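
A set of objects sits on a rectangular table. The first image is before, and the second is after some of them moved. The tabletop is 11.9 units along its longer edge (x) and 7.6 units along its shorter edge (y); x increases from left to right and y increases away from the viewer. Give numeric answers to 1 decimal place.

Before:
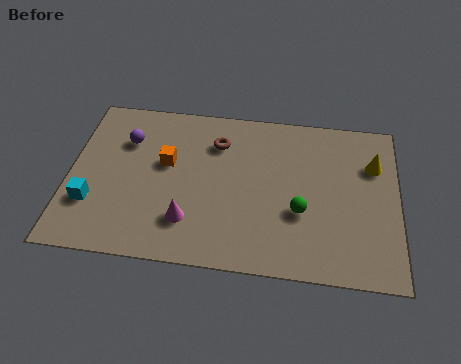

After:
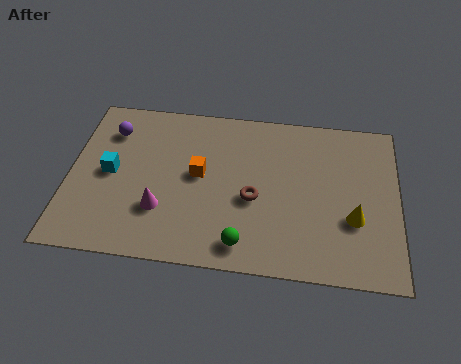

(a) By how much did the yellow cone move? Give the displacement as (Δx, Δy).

(-0.7, -2.6)

From the two frames, the yellow cone sits at roughly (11.0, 5.3) before and (10.3, 2.7) after.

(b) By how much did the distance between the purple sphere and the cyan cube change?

-1.3

The distance was about 3.3 in the first image and 2.0 in the second, so they moved 1.3 units closer together.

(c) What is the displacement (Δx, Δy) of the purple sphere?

(-0.6, 0.4)

The purple sphere started near (2.0, 5.4) and ended near (1.4, 5.8).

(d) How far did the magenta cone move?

1.1

The magenta cone moved from about (4.4, 1.9) to (3.4, 2.3), a distance of √(1.0² + 0.4²) ≈ 1.1.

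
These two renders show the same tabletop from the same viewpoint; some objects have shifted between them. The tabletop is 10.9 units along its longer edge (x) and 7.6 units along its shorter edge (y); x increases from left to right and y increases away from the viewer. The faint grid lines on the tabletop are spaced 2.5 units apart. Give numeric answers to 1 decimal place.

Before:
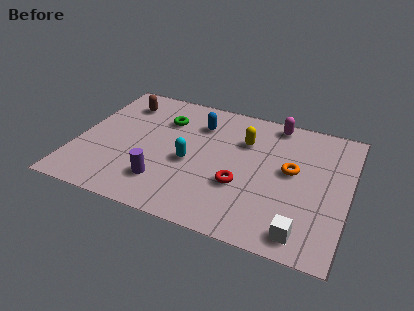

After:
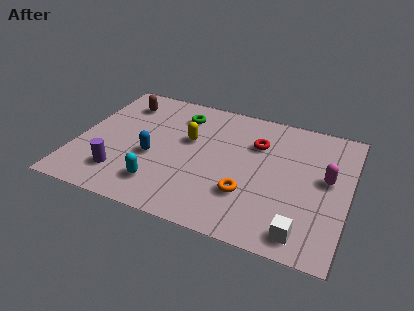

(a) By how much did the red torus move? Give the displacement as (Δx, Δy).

(0.4, 2.6)

The red torus was at about (6.7, 2.7) and moved to about (7.1, 5.3).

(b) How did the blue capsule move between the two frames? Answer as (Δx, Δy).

(-1.6, -2.6)

From the two frames, the blue capsule sits at roughly (4.7, 5.7) before and (3.1, 3.1) after.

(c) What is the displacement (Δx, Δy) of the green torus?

(0.6, 0.5)

The green torus was at about (3.3, 5.5) and moved to about (3.9, 6.0).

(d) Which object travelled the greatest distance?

the magenta capsule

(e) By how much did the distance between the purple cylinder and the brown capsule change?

-0.4

Before: roughly 4.7 units apart; after: 4.3. That's 0.4 units closer together.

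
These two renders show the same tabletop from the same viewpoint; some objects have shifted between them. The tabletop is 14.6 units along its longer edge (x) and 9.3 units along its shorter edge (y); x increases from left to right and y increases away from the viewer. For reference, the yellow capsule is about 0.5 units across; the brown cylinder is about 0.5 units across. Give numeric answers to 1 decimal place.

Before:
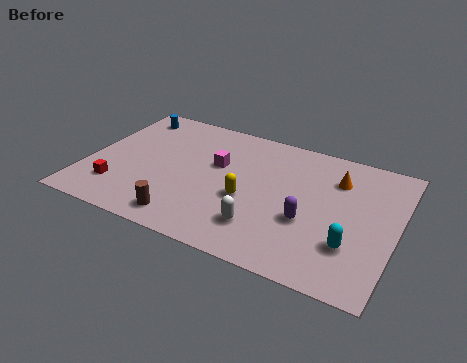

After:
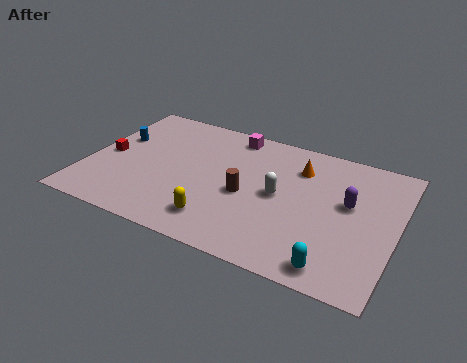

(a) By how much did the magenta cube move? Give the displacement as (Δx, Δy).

(0.4, 2.5)

The magenta cube started near (6.0, 5.7) and ended near (6.4, 8.2).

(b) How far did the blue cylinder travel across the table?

2.1

From (1.4, 7.9) to (1.1, 5.8), the blue cylinder covered √(0.3² + 2.1²) ≈ 2.1 units.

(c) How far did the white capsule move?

2.5

The white capsule moved from about (8.6, 2.2) to (9.1, 4.7), a distance of √(0.5² + 2.5²) ≈ 2.5.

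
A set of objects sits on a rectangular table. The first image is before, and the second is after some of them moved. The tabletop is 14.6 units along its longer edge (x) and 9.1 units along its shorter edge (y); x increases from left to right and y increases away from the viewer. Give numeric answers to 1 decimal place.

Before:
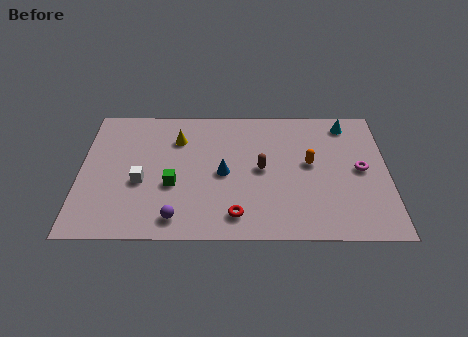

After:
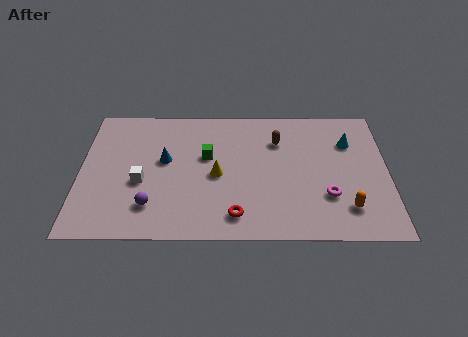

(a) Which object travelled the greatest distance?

the orange capsule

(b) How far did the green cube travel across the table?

2.6

From (4.4, 3.5) to (6.0, 5.5), the green cube covered √(1.6² + 2.0²) ≈ 2.6 units.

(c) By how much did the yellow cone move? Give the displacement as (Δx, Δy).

(1.9, -2.5)

The yellow cone was at about (4.6, 6.7) and moved to about (6.5, 4.2).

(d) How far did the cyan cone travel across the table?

1.3

From (12.7, 7.8) to (12.8, 6.5), the cyan cone covered √(0.1² + 1.3²) ≈ 1.3 units.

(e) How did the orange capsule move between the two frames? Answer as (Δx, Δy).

(1.7, -3.0)

The orange capsule was at about (10.9, 5.0) and moved to about (12.6, 2.0).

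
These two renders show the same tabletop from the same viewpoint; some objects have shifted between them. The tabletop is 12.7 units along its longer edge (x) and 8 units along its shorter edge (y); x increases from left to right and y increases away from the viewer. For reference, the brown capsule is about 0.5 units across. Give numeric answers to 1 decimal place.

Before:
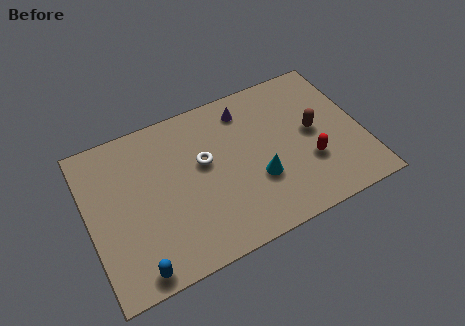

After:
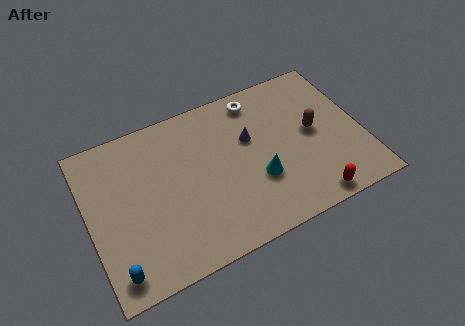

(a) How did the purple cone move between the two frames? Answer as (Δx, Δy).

(0.0, -1.6)

The purple cone started near (7.6, 6.6) and ended near (7.6, 5.0).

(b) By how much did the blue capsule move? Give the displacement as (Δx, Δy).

(-0.9, 0.3)

The blue capsule was at about (1.8, 0.8) and moved to about (0.9, 1.1).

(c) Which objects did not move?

the brown capsule and the cyan cone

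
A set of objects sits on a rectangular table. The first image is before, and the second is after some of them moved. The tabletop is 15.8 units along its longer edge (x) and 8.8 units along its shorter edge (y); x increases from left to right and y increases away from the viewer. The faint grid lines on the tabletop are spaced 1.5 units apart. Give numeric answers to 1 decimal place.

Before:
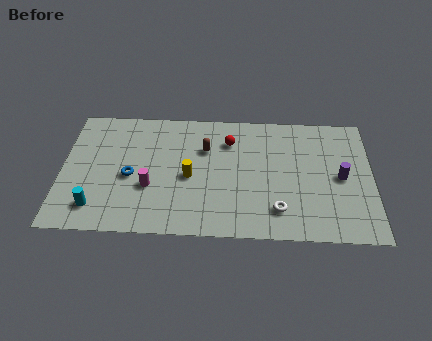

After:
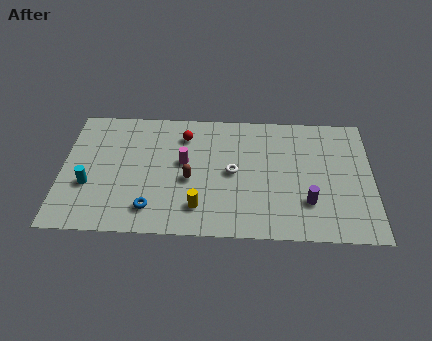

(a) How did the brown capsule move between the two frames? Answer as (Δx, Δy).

(-0.8, -2.2)

The brown capsule started near (7.3, 6.0) and ended near (6.5, 3.8).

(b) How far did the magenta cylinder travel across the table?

2.5

The magenta cylinder was near (4.5, 3.2) before and (6.2, 5.0) after, so it travelled √(1.7² + 1.8²) ≈ 2.5 units.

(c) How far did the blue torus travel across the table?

2.5

From (3.5, 3.9) to (4.6, 1.7), the blue torus covered √(1.1² + 2.2²) ≈ 2.5 units.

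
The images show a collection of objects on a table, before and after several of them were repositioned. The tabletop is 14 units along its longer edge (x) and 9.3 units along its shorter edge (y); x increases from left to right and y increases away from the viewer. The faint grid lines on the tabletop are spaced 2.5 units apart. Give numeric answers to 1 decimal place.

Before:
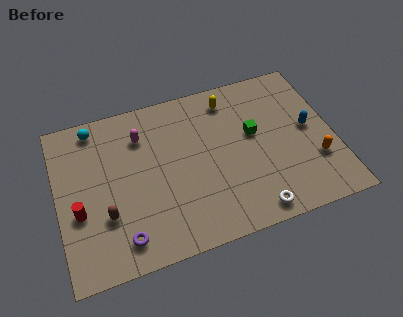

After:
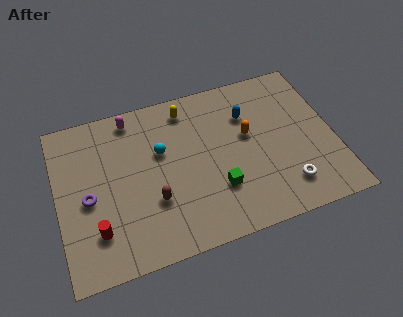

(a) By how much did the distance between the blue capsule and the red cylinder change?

-2.8

The distance was about 11.9 in the first image and 9.1 in the second, so they moved 2.8 units closer together.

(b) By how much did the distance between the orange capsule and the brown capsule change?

-5.1

The distance was about 10.6 in the first image and 5.5 in the second, so they moved 5.1 units closer together.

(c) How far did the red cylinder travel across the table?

1.5

The red cylinder was near (1.0, 3.6) before and (1.8, 2.3) after, so it travelled √(0.8² + 1.3²) ≈ 1.5 units.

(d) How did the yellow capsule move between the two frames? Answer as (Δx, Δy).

(-2.2, 0.1)

The yellow capsule was at about (9.0, 7.8) and moved to about (6.8, 7.9).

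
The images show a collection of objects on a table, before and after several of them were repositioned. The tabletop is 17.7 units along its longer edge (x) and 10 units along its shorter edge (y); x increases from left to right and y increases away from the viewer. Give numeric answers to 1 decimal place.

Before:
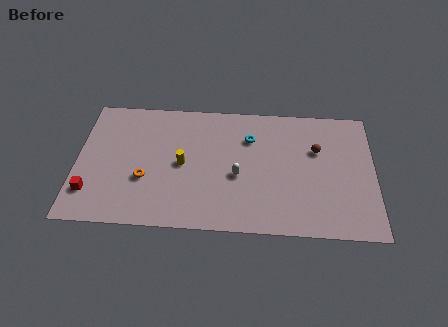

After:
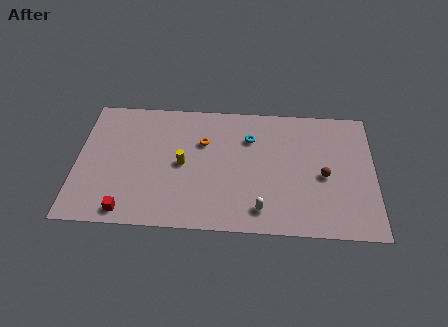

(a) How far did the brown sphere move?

2.0

The brown sphere was near (14.3, 6.5) before and (14.7, 4.5) after, so it travelled √(0.4² + 2.0²) ≈ 2.0 units.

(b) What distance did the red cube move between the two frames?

2.6

The red cube moved from about (0.9, 2.4) to (3.1, 1.1), a distance of √(2.2² + 1.3²) ≈ 2.6.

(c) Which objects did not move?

the yellow cylinder and the cyan torus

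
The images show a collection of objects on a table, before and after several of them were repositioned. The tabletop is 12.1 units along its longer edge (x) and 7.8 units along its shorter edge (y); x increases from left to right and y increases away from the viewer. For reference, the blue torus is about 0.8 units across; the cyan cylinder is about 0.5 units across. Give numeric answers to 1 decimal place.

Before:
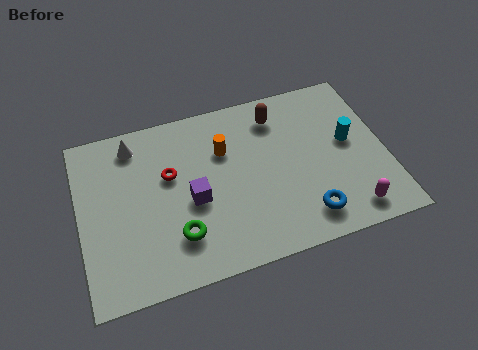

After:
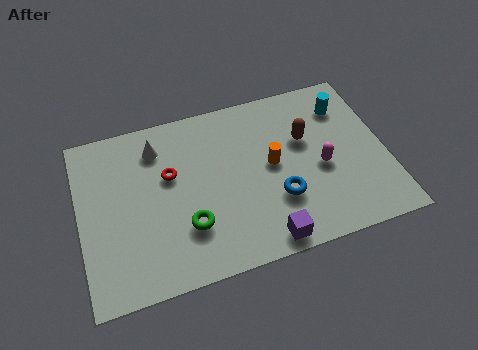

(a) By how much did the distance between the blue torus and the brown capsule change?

-2.2

The distance was about 4.9 in the first image and 2.7 in the second, so they moved 2.2 units closer together.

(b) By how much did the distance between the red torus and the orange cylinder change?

+1.8

They were about 2.3 units apart before and 4.1 after — 1.8 units further apart.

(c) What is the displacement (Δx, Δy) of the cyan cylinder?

(0.0, 1.7)

From the two frames, the cyan cylinder sits at roughly (10.7, 4.3) before and (10.7, 6.0) after.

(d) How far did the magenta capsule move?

2.5

The magenta capsule was near (10.4, 1.1) before and (9.5, 3.4) after, so it travelled √(0.9² + 2.3²) ≈ 2.5 units.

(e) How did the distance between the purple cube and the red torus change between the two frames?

+3.6

They were about 1.6 units apart before and 5.2 after — 3.6 units further apart.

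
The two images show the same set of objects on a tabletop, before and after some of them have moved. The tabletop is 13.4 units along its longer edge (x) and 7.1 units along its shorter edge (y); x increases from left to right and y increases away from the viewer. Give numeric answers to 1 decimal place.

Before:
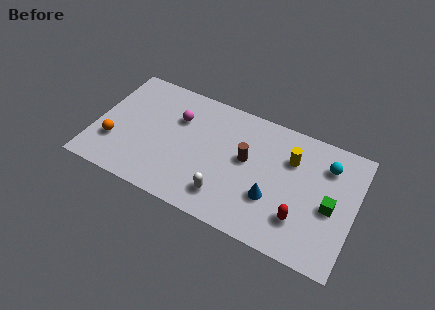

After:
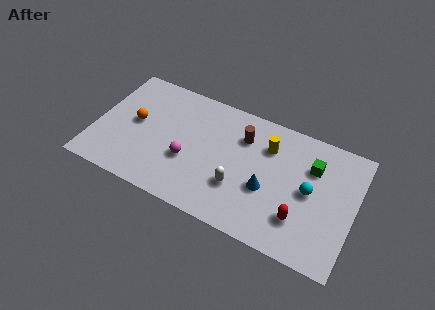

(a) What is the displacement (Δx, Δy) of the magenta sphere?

(0.8, -2.2)

The magenta sphere started near (4.1, 4.9) and ended near (4.9, 2.7).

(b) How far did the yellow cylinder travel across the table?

1.2

The yellow cylinder moved from about (10.0, 5.0) to (8.8, 5.2), a distance of √(1.2² + 0.2²) ≈ 1.2.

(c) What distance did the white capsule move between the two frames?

1.0

The white capsule moved from about (7.0, 1.5) to (7.6, 2.3), a distance of √(0.6² + 0.8²) ≈ 1.0.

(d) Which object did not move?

the red capsule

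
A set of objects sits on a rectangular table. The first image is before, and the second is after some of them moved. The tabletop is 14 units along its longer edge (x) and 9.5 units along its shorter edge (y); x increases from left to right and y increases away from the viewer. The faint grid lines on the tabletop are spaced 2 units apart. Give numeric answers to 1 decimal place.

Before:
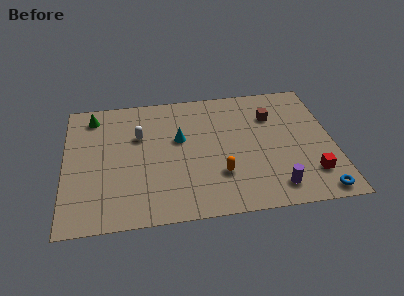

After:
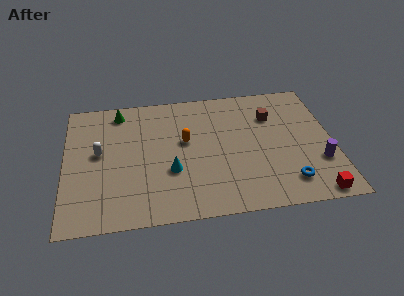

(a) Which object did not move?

the brown cube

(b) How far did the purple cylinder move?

2.8

The purple cylinder was near (10.8, 1.5) before and (13.2, 3.0) after, so it travelled √(2.4² + 1.5²) ≈ 2.8 units.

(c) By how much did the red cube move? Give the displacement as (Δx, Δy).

(0.1, -1.4)

The red cube was at about (12.7, 2.2) and moved to about (12.8, 0.8).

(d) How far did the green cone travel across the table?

1.4

The green cone was near (1.5, 8.0) before and (2.9, 8.2) after, so it travelled √(1.4² + 0.2²) ≈ 1.4 units.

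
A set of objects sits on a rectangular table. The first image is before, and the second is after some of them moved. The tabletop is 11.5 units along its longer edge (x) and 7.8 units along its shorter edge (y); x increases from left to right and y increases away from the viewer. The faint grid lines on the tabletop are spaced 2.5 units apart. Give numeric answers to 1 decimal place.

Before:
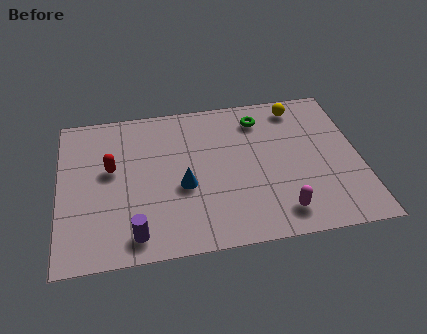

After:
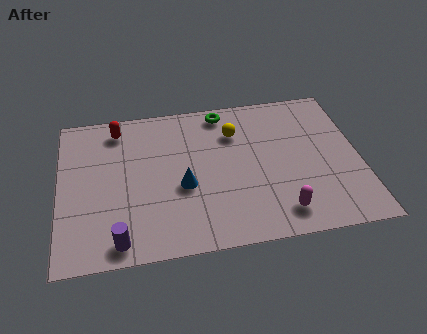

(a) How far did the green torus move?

1.5

From (7.8, 6.3) to (6.4, 6.9), the green torus covered √(1.4² + 0.6²) ≈ 1.5 units.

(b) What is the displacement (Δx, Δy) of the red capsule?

(0.3, 2.1)

From the two frames, the red capsule sits at roughly (2.0, 4.5) before and (2.3, 6.6) after.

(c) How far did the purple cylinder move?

0.6

The purple cylinder was near (2.8, 1.1) before and (2.2, 0.9) after, so it travelled √(0.6² + 0.2²) ≈ 0.6 units.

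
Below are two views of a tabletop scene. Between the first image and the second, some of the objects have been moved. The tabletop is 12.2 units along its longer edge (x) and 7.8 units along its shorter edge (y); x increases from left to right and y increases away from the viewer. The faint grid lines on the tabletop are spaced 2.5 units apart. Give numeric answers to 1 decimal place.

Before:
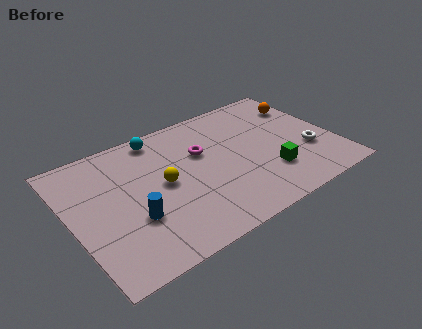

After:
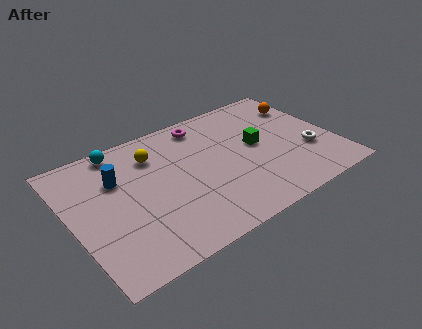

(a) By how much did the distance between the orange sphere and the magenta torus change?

-0.4

They were about 5.2 units apart before and 4.8 after — 0.4 units closer together.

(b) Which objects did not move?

the orange sphere and the white torus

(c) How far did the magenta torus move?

1.7

The magenta torus was near (6.2, 5.0) before and (6.6, 6.7) after, so it travelled √(0.4² + 1.7²) ≈ 1.7 units.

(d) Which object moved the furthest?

the blue cylinder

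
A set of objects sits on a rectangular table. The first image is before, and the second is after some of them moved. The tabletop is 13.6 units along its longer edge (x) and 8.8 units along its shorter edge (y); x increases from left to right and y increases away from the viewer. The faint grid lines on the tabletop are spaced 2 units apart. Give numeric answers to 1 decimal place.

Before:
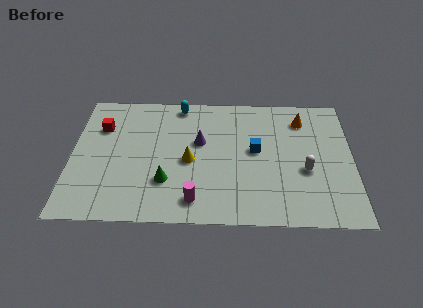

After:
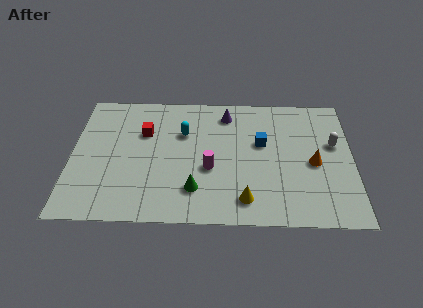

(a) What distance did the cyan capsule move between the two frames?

2.0

From (5.2, 7.9) to (5.4, 5.9), the cyan capsule covered √(0.2² + 2.0²) ≈ 2.0 units.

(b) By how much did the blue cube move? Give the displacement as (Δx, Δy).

(0.3, 0.5)

The blue cube started near (8.9, 4.8) and ended near (9.2, 5.3).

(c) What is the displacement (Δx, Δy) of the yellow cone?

(2.7, -2.5)

The yellow cone started near (5.7, 4.0) and ended near (8.4, 1.5).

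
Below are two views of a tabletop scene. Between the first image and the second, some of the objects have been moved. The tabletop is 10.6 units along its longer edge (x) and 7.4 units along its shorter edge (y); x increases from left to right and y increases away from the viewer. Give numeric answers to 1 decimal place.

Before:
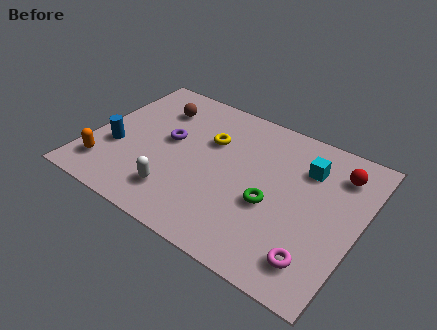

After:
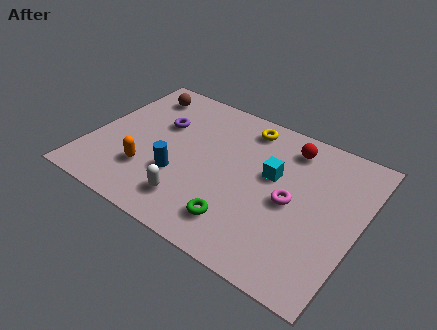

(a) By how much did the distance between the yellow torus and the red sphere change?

-3.3

The distance was about 5.1 in the first image and 1.8 in the second, so they moved 3.3 units closer together.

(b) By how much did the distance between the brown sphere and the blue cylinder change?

+1.2

Before: roughly 3.1 units apart; after: 4.3. That's 1.2 units further apart.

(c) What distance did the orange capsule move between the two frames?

1.7

The orange capsule moved from about (0.9, 1.5) to (2.5, 2.1), a distance of √(1.6² + 0.6²) ≈ 1.7.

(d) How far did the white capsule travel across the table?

0.6

The white capsule moved from about (3.8, 1.6) to (4.4, 1.5), a distance of √(0.6² + 0.1²) ≈ 0.6.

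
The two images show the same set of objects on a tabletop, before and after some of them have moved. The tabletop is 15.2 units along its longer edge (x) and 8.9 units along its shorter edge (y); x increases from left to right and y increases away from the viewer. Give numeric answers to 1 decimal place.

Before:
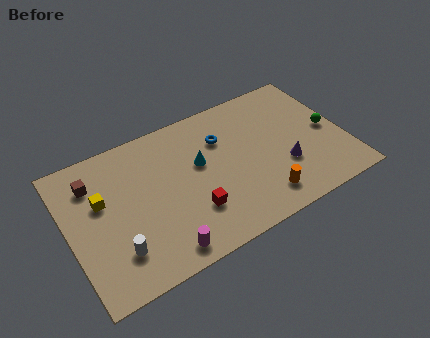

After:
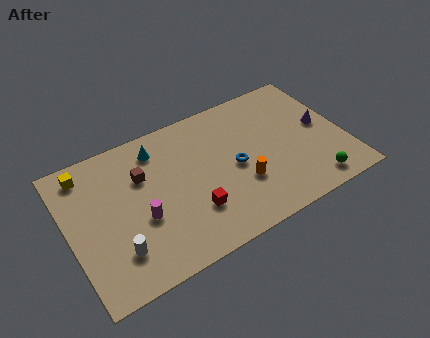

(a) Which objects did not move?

the white cylinder and the red cube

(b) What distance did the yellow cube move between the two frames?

2.2

From (1.9, 5.5) to (1.3, 7.6), the yellow cube covered √(0.6² + 2.1²) ≈ 2.2 units.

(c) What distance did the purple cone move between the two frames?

2.9

The purple cone moved from about (11.7, 3.0) to (14.1, 4.7), a distance of √(2.4² + 1.7²) ≈ 2.9.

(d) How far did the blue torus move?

2.1

The blue torus was near (8.7, 6.3) before and (9.1, 4.2) after, so it travelled √(0.4² + 2.1²) ≈ 2.1 units.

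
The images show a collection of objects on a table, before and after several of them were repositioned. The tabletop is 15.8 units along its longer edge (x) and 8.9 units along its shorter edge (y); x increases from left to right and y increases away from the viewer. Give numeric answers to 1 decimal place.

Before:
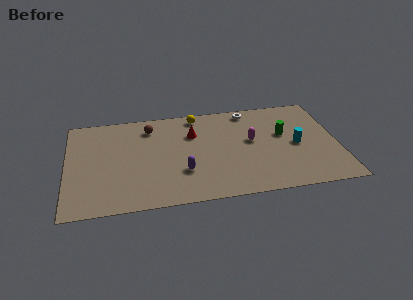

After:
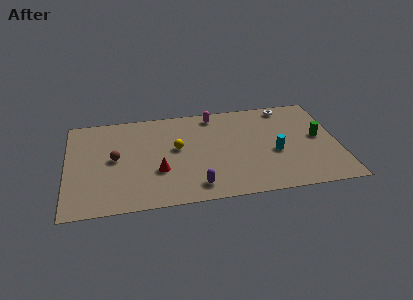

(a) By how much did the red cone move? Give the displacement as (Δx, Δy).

(-2.1, -3.1)

The red cone started near (7.4, 6.2) and ended near (5.3, 3.1).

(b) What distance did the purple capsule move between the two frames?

1.6

The purple capsule moved from about (6.7, 2.8) to (7.4, 1.4), a distance of √(0.7² + 1.4²) ≈ 1.6.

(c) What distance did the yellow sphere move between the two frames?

3.2

The yellow sphere moved from about (7.7, 7.9) to (6.4, 5.0), a distance of √(1.3² + 2.9²) ≈ 3.2.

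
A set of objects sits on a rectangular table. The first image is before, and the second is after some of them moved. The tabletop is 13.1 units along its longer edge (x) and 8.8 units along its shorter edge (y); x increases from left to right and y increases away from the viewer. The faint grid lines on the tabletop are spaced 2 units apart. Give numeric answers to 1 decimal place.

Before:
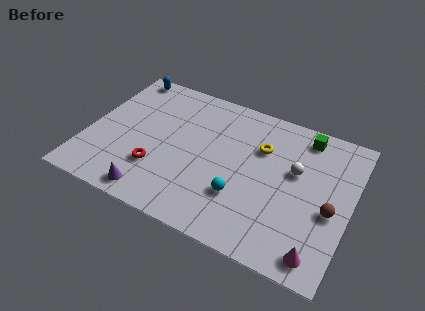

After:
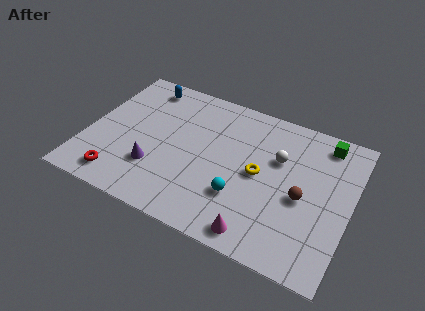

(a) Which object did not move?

the cyan sphere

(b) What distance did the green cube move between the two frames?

1.0

The green cube moved from about (10.5, 7.6) to (11.5, 7.6), a distance of √(1.0² + 0.0²) ≈ 1.0.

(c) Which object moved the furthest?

the magenta cone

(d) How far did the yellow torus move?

1.6

The yellow torus moved from about (8.5, 6.0) to (8.6, 4.4), a distance of √(0.1² + 1.6²) ≈ 1.6.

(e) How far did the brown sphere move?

1.4

The brown sphere was near (12.2, 3.7) before and (10.8, 3.9) after, so it travelled √(1.4² + 0.2²) ≈ 1.4 units.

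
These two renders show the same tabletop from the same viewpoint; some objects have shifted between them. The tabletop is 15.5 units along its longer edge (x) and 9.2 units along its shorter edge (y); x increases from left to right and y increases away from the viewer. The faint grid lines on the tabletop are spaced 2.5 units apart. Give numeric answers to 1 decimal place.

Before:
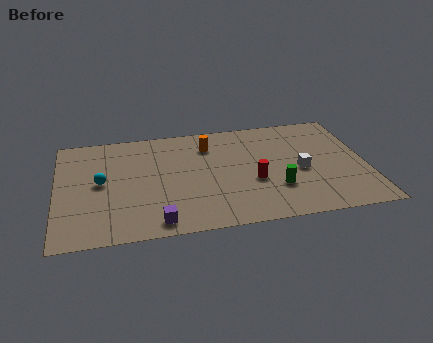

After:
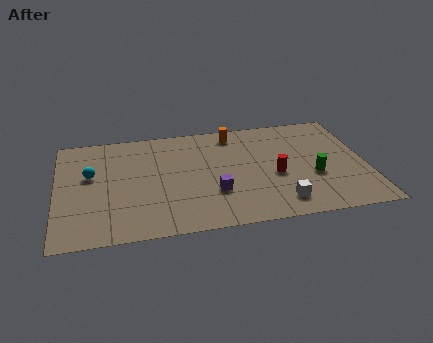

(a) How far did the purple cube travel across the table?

3.5

The purple cube was near (4.9, 1.1) before and (7.8, 3.0) after, so it travelled √(2.9² + 1.9²) ≈ 3.5 units.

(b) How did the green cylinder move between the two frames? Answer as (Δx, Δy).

(1.9, 0.7)

From the two frames, the green cylinder sits at roughly (10.9, 2.8) before and (12.8, 3.5) after.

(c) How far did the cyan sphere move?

0.9

From (2.2, 4.8) to (1.7, 5.5), the cyan sphere covered √(0.5² + 0.7²) ≈ 0.9 units.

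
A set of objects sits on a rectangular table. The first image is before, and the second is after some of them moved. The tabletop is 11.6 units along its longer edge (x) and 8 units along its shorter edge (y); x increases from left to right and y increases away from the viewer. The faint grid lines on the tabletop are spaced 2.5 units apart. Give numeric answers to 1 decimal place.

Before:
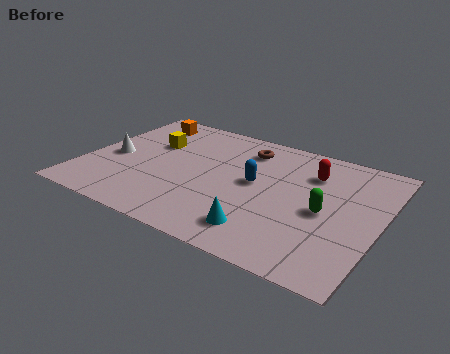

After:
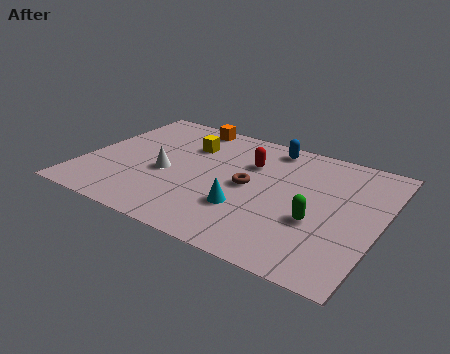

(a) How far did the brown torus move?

2.5

From (6.0, 6.4) to (6.5, 4.0), the brown torus covered √(0.5² + 2.4²) ≈ 2.5 units.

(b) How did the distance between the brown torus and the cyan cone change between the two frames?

-3.6

They were about 5.1 units apart before and 1.5 after — 3.6 units closer together.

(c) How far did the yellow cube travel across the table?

1.5

From (2.4, 5.2) to (3.8, 5.7), the yellow cube covered √(1.4² + 0.5²) ≈ 1.5 units.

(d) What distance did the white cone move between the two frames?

2.2

The white cone was near (1.1, 3.6) before and (3.3, 3.4) after, so it travelled √(2.2² + 0.2²) ≈ 2.2 units.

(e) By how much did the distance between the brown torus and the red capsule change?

-1.2

They were about 2.7 units apart before and 1.5 after — 1.2 units closer together.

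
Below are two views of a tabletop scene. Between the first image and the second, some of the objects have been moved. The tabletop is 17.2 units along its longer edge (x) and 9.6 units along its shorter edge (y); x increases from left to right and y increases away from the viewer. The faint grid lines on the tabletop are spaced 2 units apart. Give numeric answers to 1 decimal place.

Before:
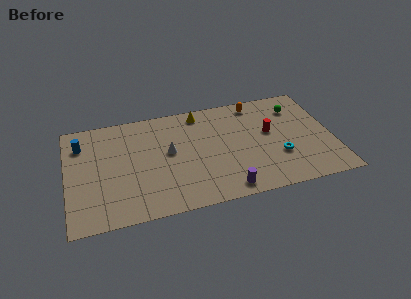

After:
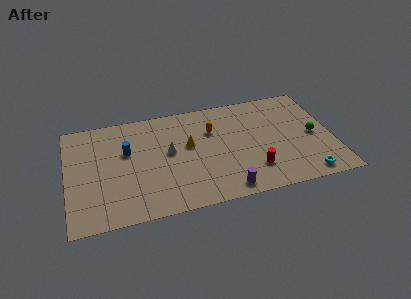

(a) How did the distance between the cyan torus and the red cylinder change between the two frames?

+1.2

The distance was about 2.3 in the first image and 3.5 in the second, so they moved 1.2 units further apart.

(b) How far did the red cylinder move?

3.4

From (13.2, 5.5) to (11.9, 2.4), the red cylinder covered √(1.3² + 3.1²) ≈ 3.4 units.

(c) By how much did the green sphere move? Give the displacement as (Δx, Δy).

(0.9, -2.8)

From the two frames, the green sphere sits at roughly (15.1, 7.4) before and (16.0, 4.6) after.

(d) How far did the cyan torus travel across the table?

2.6

The cyan torus was near (13.6, 3.2) before and (15.2, 1.1) after, so it travelled √(1.6² + 2.1²) ≈ 2.6 units.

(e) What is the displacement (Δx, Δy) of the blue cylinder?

(2.9, -1.3)

The blue cylinder was at about (1.0, 7.3) and moved to about (3.9, 6.0).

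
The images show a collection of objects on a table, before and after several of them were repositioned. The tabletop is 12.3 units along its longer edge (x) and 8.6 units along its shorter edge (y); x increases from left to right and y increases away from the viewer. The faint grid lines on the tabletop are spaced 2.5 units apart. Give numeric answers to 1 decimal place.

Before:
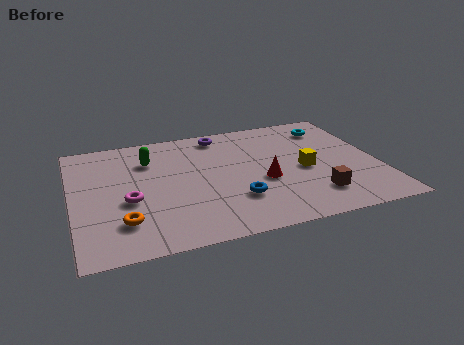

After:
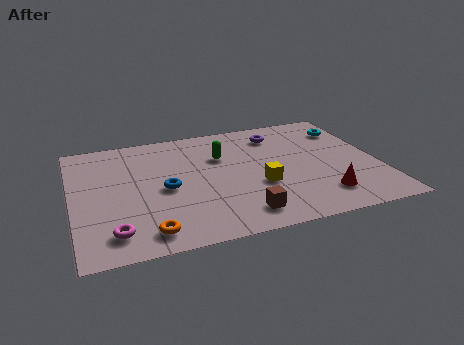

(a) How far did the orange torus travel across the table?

1.3

From (1.9, 2.1) to (2.8, 1.2), the orange torus covered √(0.9² + 0.9²) ≈ 1.3 units.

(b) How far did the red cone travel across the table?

2.8

The red cone moved from about (7.6, 3.5) to (9.8, 1.8), a distance of √(2.2² + 1.7²) ≈ 2.8.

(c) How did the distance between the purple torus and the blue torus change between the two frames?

+0.6

Before: roughly 5.0 units apart; after: 5.6. That's 0.6 units further apart.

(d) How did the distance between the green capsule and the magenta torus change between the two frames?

+3.3

The distance was about 3.0 in the first image and 6.3 in the second, so they moved 3.3 units further apart.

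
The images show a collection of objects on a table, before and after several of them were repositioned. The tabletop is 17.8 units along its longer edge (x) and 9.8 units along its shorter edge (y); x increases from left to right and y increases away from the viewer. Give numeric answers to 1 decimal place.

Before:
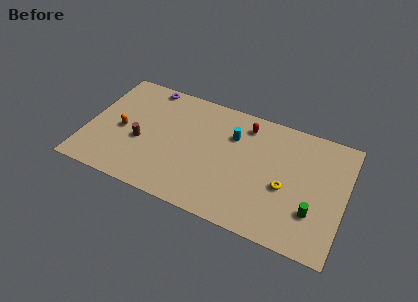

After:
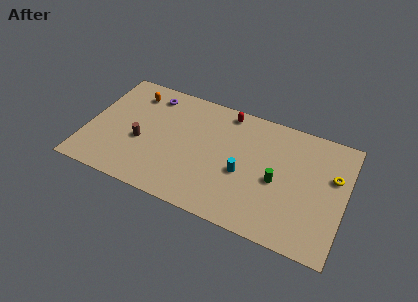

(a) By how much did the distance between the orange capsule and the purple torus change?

-3.4

The distance was about 4.6 in the first image and 1.2 in the second, so they moved 3.4 units closer together.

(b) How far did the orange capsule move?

3.4

From (2.4, 4.5) to (2.8, 7.9), the orange capsule covered √(0.4² + 3.4²) ≈ 3.4 units.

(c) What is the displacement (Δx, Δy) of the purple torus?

(0.3, -0.7)

The purple torus was at about (3.7, 8.9) and moved to about (4.0, 8.2).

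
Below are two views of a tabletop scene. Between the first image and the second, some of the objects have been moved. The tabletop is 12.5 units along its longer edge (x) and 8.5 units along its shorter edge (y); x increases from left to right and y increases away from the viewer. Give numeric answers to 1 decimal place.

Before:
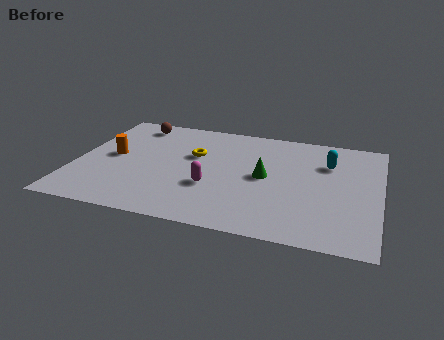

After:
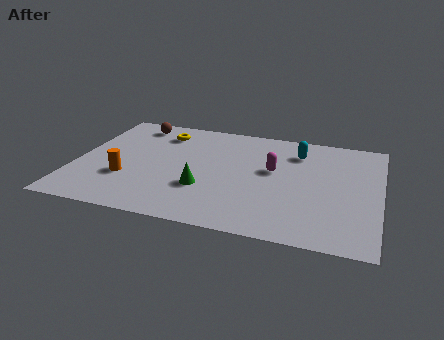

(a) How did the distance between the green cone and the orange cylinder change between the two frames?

-3.1

The distance was about 6.3 in the first image and 3.2 in the second, so they moved 3.1 units closer together.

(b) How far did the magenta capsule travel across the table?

3.1

The magenta capsule was near (5.7, 3.0) before and (8.1, 4.9) after, so it travelled √(2.4² + 1.9²) ≈ 3.1 units.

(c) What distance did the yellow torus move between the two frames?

2.1

The yellow torus moved from about (4.8, 5.3) to (3.3, 6.8), a distance of √(1.5² + 1.5²) ≈ 2.1.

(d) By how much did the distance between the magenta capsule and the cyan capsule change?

-3.6

The distance was about 5.5 in the first image and 1.9 in the second, so they moved 3.6 units closer together.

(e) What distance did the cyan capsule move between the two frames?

1.4

From (10.3, 6.0) to (9.0, 6.6), the cyan capsule covered √(1.3² + 0.6²) ≈ 1.4 units.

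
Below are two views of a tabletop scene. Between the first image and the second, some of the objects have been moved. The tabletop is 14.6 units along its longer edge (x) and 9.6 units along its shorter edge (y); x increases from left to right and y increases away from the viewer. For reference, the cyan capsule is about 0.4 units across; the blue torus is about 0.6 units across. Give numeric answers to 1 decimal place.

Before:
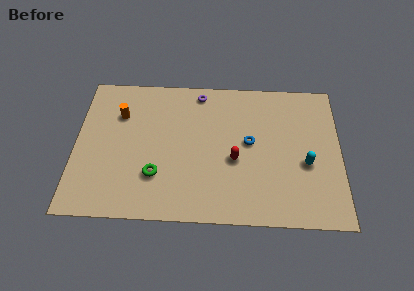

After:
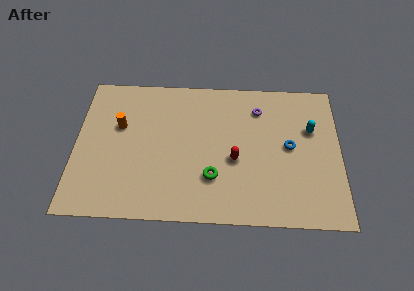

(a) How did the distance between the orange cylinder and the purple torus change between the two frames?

+3.1

They were about 4.7 units apart before and 7.8 after — 3.1 units further apart.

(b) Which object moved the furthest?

the purple torus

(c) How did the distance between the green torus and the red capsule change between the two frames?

-2.8

They were about 4.5 units apart before and 1.7 after — 2.8 units closer together.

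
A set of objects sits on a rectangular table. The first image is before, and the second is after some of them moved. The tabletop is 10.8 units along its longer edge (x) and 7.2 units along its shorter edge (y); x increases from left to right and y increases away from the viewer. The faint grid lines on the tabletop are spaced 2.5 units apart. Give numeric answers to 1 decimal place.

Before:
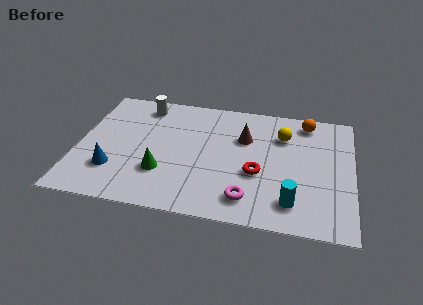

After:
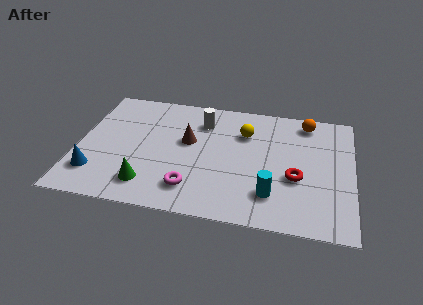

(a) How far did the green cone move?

0.9

From (3.4, 2.2) to (2.9, 1.4), the green cone covered √(0.5² + 0.8²) ≈ 0.9 units.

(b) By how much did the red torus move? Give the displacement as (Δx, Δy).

(1.5, 0.0)

From the two frames, the red torus sits at roughly (7.1, 2.8) before and (8.6, 2.8) after.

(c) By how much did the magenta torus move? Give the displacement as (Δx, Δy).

(-2.2, 0.2)

The magenta torus was at about (6.8, 1.3) and moved to about (4.6, 1.5).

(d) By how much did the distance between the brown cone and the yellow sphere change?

+0.8

The distance was about 1.6 in the first image and 2.4 in the second, so they moved 0.8 units further apart.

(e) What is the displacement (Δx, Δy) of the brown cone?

(-2.2, -0.6)

The brown cone was at about (6.5, 4.8) and moved to about (4.3, 4.2).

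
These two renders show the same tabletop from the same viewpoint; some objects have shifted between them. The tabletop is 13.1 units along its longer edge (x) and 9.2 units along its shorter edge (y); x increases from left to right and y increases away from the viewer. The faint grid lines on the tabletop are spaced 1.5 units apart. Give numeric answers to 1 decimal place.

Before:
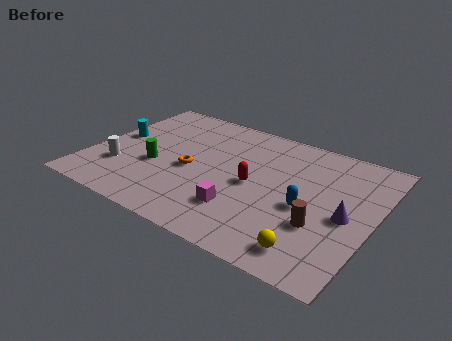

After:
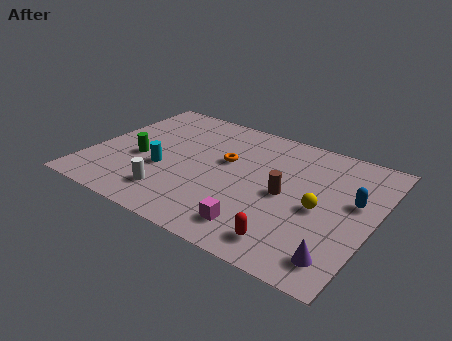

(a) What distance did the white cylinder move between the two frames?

2.7

The white cylinder moved from about (1.6, 2.7) to (4.2, 1.9), a distance of √(2.6² + 0.8²) ≈ 2.7.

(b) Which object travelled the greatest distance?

the red capsule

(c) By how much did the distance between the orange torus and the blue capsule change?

+0.6

Before: roughly 5.4 units apart; after: 6.0. That's 0.6 units further apart.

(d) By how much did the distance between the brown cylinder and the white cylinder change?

-3.8

The distance was about 9.3 in the first image and 5.5 in the second, so they moved 3.8 units closer together.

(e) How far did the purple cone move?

2.7

The purple cone was near (11.9, 4.2) before and (12.0, 1.5) after, so it travelled √(0.1² + 2.7²) ≈ 2.7 units.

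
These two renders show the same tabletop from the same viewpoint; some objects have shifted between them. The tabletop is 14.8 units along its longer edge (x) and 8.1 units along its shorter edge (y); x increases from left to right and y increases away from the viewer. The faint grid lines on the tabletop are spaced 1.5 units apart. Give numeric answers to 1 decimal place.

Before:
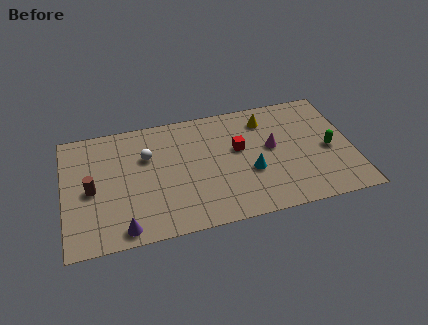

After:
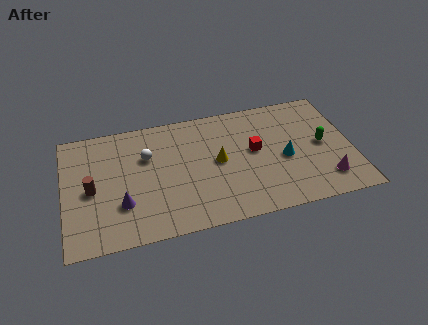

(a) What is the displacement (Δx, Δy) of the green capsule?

(-0.3, 0.4)

From the two frames, the green capsule sits at roughly (13.6, 3.7) before and (13.3, 4.1) after.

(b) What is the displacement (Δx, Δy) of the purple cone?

(0.0, 1.6)

The purple cone started near (2.9, 0.9) and ended near (2.9, 2.5).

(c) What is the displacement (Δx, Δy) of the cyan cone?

(1.8, 0.5)

The cyan cone was at about (9.5, 3.1) and moved to about (11.3, 3.6).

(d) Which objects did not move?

the white sphere and the brown cylinder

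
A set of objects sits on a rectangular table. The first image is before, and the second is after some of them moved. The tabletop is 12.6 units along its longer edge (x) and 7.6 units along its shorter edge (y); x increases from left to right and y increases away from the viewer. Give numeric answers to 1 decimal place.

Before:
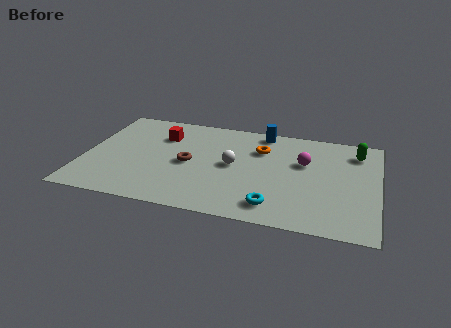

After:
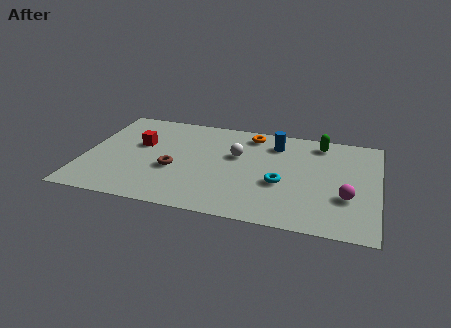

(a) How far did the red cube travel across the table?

1.3

The red cube was near (3.2, 5.5) before and (2.3, 4.6) after, so it travelled √(0.9² + 0.9²) ≈ 1.3 units.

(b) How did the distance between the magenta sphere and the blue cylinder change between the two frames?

+1.9

The distance was about 2.8 in the first image and 4.7 in the second, so they moved 1.9 units further apart.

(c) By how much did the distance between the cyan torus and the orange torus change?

-0.4

They were about 4.2 units apart before and 3.8 after — 0.4 units closer together.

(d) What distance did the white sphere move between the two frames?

0.8

From (6.4, 3.9) to (6.5, 4.7), the white sphere covered √(0.1² + 0.8²) ≈ 0.8 units.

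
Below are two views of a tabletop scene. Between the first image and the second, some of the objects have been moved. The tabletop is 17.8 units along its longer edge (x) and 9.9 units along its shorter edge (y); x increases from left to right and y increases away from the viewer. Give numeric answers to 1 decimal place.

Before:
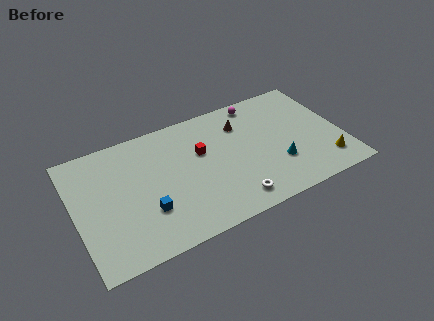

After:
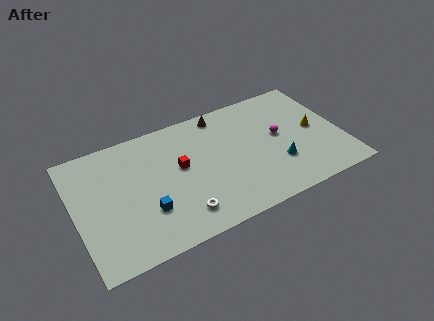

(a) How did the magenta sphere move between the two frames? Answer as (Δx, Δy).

(1.0, -3.4)

The magenta sphere started near (12.7, 8.8) and ended near (13.7, 5.4).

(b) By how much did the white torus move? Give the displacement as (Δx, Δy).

(-3.4, 0.4)

From the two frames, the white torus sits at roughly (10.0, 1.5) before and (6.6, 1.9) after.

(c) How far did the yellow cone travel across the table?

3.0

The yellow cone moved from about (16.4, 2.0) to (16.1, 5.0), a distance of √(0.3² + 3.0²) ≈ 3.0.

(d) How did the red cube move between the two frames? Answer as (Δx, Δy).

(-1.5, -0.6)

From the two frames, the red cube sits at roughly (8.5, 6.2) before and (7.0, 5.6) after.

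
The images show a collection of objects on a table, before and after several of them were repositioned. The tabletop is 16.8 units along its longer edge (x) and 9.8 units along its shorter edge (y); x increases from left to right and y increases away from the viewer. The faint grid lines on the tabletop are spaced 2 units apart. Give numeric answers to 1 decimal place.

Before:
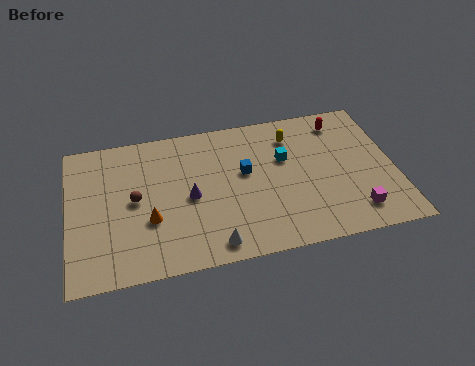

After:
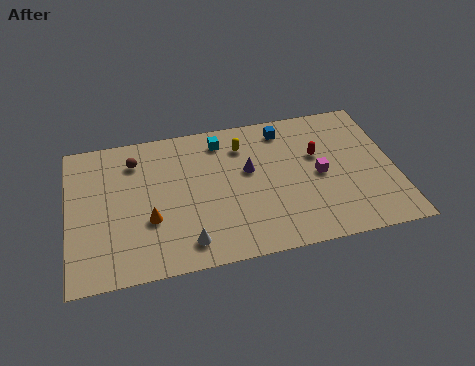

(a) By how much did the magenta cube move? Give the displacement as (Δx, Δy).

(-1.6, 2.9)

The magenta cube started near (14.5, 1.8) and ended near (12.9, 4.7).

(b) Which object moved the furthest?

the cyan cube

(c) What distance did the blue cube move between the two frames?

3.4

The blue cube was near (9.1, 5.7) before and (11.3, 8.3) after, so it travelled √(2.2² + 2.6²) ≈ 3.4 units.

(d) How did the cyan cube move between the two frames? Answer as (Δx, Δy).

(-3.2, 2.0)

From the two frames, the cyan cube sits at roughly (11.2, 6.2) before and (8.0, 8.2) after.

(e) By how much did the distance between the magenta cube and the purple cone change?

-5.0

Before: roughly 8.8 units apart; after: 3.8. That's 5.0 units closer together.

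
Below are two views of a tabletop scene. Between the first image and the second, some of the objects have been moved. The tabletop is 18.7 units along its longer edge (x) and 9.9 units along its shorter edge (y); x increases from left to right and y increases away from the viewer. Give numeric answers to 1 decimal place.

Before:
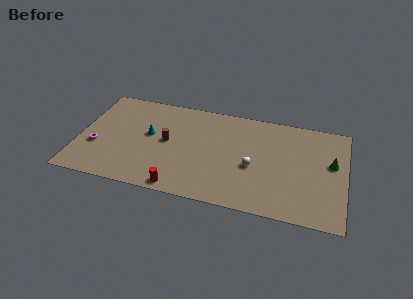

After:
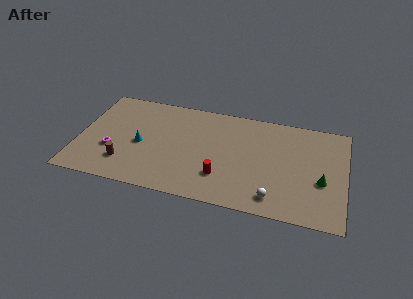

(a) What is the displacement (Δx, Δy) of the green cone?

(-0.6, -1.9)

The green cone was at about (17.7, 5.8) and moved to about (17.1, 3.9).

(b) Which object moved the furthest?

the brown cylinder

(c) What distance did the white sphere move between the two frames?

3.1

The white sphere moved from about (12.3, 4.2) to (13.9, 1.6), a distance of √(1.6² + 2.6²) ≈ 3.1.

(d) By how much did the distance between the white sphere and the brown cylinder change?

+4.3

They were about 6.2 units apart before and 10.5 after — 4.3 units further apart.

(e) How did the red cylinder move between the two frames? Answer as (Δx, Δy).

(2.8, 1.8)

From the two frames, the red cylinder sits at roughly (7.4, 0.9) before and (10.2, 2.7) after.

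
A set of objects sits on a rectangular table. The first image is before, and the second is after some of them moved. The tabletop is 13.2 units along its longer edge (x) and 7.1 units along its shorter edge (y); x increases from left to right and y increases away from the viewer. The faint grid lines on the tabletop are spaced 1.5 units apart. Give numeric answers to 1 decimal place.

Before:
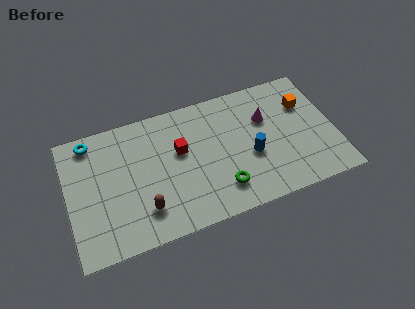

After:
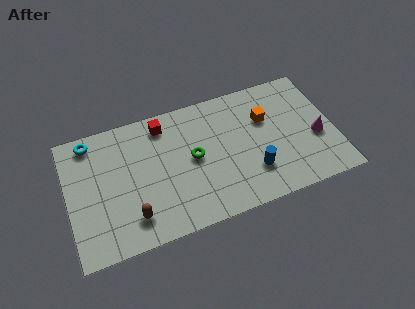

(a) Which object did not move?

the cyan torus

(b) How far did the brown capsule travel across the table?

0.6

From (3.6, 1.7) to (3.0, 1.5), the brown capsule covered √(0.6² + 0.2²) ≈ 0.6 units.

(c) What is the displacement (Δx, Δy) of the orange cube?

(-2.0, -0.2)

From the two frames, the orange cube sits at roughly (11.9, 4.9) before and (9.9, 4.7) after.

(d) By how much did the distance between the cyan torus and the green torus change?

-2.1

They were about 7.6 units apart before and 5.5 after — 2.1 units closer together.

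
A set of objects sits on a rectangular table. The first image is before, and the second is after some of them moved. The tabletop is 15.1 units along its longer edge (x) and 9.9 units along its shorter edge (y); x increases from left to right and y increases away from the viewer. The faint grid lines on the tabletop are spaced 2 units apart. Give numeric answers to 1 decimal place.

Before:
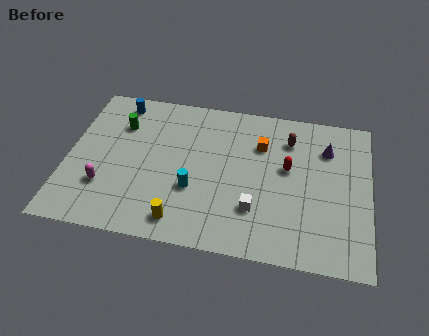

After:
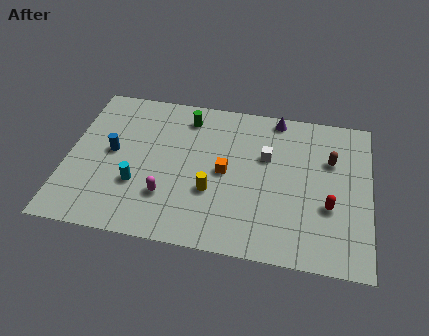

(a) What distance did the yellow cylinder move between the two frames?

2.5

The yellow cylinder was near (5.9, 1.4) before and (7.3, 3.5) after, so it travelled √(1.4² + 2.1²) ≈ 2.5 units.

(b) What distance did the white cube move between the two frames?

3.5

The white cube was near (9.5, 2.8) before and (9.9, 6.3) after, so it travelled √(0.4² + 3.5²) ≈ 3.5 units.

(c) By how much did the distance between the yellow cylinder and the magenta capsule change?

-1.9

Before: roughly 4.2 units apart; after: 2.3. That's 1.9 units closer together.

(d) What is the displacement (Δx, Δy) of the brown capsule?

(2.1, -1.0)

From the two frames, the brown capsule sits at roughly (11.0, 7.6) before and (13.1, 6.6) after.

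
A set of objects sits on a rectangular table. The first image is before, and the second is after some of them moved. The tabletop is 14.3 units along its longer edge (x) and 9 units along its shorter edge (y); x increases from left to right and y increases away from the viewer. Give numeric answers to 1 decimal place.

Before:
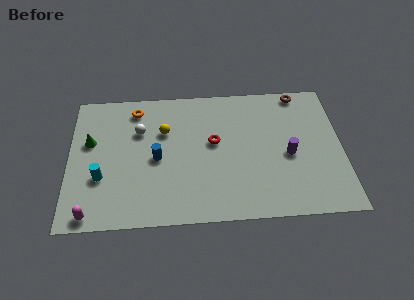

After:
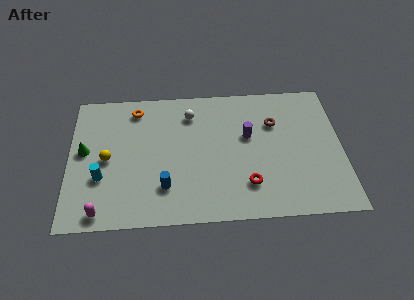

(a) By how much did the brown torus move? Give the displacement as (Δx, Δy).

(-1.4, -2.0)

From the two frames, the brown torus sits at roughly (12.2, 8.2) before and (10.8, 6.2) after.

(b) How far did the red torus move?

3.4

The red torus was near (7.6, 5.1) before and (9.3, 2.2) after, so it travelled √(1.7² + 2.9²) ≈ 3.4 units.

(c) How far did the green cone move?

0.7

The green cone moved from about (1.1, 5.5) to (0.8, 4.9), a distance of √(0.3² + 0.6²) ≈ 0.7.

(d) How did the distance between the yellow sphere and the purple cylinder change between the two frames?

+0.7

They were about 6.8 units apart before and 7.5 after — 0.7 units further apart.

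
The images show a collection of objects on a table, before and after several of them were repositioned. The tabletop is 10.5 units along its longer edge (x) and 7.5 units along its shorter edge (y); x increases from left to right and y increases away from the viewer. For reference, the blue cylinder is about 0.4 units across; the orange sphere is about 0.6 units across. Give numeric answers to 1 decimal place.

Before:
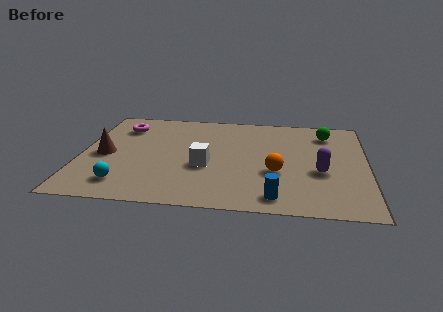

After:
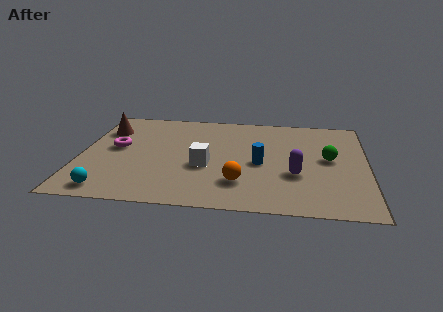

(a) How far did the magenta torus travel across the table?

1.7

The magenta torus moved from about (1.4, 5.8) to (1.3, 4.1), a distance of √(0.1² + 1.7²) ≈ 1.7.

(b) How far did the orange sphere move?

1.6

The orange sphere moved from about (7.2, 2.8) to (5.9, 1.9), a distance of √(1.3² + 0.9²) ≈ 1.6.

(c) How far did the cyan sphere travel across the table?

0.7

The cyan sphere was near (1.7, 1.4) before and (1.2, 0.9) after, so it travelled √(0.5² + 0.5²) ≈ 0.7 units.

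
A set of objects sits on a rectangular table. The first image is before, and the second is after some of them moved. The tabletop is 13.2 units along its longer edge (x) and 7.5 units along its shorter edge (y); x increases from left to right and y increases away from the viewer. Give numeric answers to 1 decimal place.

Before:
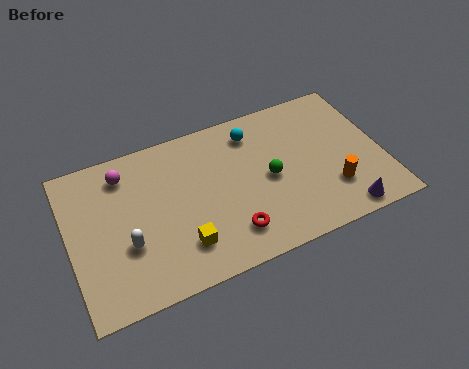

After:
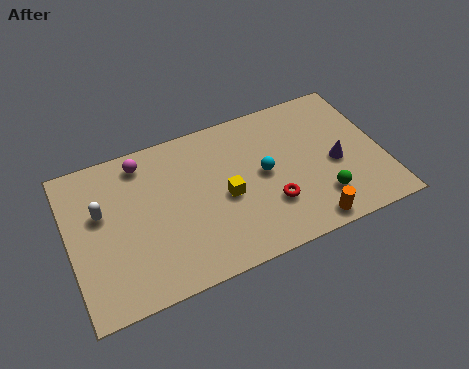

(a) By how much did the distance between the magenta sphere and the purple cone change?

-1.7

Before: roughly 10.2 units apart; after: 8.5. That's 1.7 units closer together.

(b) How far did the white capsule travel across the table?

2.1

The white capsule moved from about (2.3, 2.7) to (1.4, 4.6), a distance of √(0.9² + 1.9²) ≈ 2.1.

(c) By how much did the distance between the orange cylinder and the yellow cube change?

-2.3

They were about 6.4 units apart before and 4.1 after — 2.3 units closer together.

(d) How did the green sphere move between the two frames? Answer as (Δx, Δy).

(2.0, -1.8)

From the two frames, the green sphere sits at roughly (8.4, 3.6) before and (10.4, 1.8) after.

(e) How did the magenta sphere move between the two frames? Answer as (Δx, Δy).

(0.8, 0.3)

From the two frames, the magenta sphere sits at roughly (2.5, 6.1) before and (3.3, 6.4) after.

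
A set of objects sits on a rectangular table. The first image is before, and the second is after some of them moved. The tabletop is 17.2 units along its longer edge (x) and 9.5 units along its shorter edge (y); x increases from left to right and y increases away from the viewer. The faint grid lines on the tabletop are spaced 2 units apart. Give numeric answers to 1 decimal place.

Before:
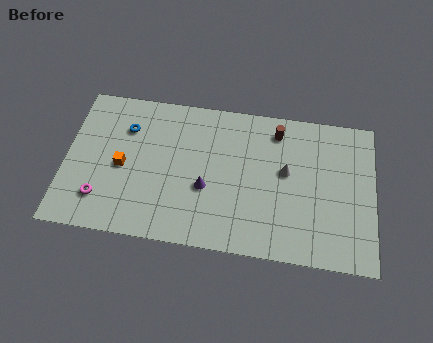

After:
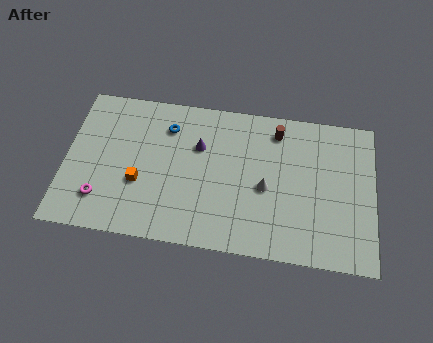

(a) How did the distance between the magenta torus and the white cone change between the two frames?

-1.4

The distance was about 10.7 in the first image and 9.3 in the second, so they moved 1.4 units closer together.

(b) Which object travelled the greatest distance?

the purple cone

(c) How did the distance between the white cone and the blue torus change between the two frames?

-2.7

The distance was about 9.1 in the first image and 6.4 in the second, so they moved 2.7 units closer together.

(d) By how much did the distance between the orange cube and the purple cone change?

-0.5

The distance was about 4.8 in the first image and 4.3 in the second, so they moved 0.5 units closer together.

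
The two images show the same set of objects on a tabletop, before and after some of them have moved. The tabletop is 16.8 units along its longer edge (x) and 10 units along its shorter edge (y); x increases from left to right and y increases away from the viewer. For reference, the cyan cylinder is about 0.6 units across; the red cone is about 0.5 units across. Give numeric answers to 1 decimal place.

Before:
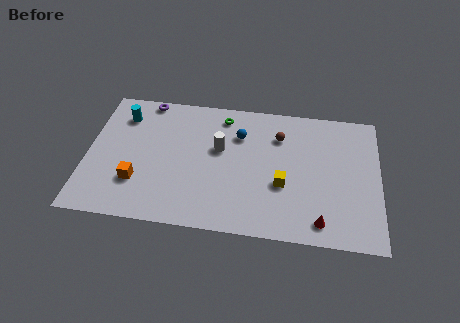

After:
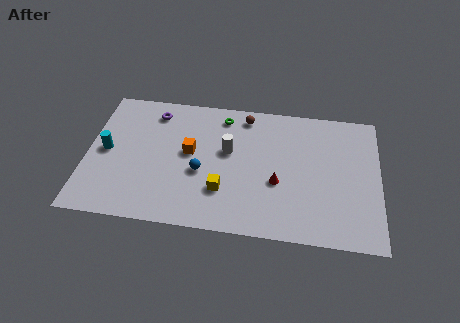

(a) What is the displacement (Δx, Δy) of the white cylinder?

(0.5, -0.1)

The white cylinder started near (7.6, 6.0) and ended near (8.1, 5.9).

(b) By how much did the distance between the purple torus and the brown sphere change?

-2.7

Before: roughly 8.0 units apart; after: 5.3. That's 2.7 units closer together.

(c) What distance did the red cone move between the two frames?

3.5

The red cone was near (13.5, 1.4) before and (11.0, 3.9) after, so it travelled √(2.5² + 2.5²) ≈ 3.5 units.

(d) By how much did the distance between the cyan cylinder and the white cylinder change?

+1.1

Before: roughly 6.0 units apart; after: 7.1. That's 1.1 units further apart.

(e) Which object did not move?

the green torus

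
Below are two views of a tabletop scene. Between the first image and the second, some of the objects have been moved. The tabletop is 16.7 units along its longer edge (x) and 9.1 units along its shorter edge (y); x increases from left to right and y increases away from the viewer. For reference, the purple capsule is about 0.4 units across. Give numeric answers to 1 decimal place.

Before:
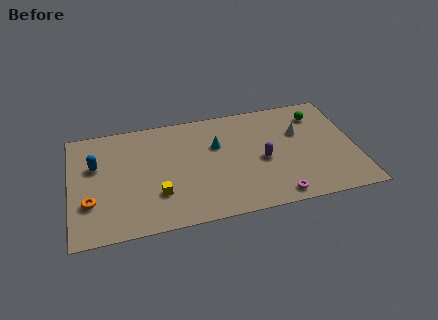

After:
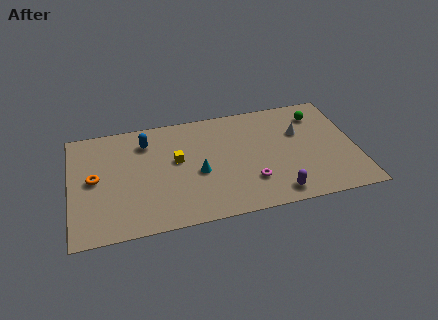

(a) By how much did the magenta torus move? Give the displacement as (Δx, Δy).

(-1.4, 1.5)

The magenta torus was at about (11.8, 1.0) and moved to about (10.4, 2.5).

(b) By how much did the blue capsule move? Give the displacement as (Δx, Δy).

(3.0, 1.3)

The blue capsule was at about (1.5, 5.8) and moved to about (4.5, 7.1).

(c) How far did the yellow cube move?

2.8

The yellow cube was near (5.0, 2.7) before and (6.2, 5.2) after, so it travelled √(1.2² + 2.5²) ≈ 2.8 units.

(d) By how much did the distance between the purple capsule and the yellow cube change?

+0.5

Before: roughly 6.4 units apart; after: 6.9. That's 0.5 units further apart.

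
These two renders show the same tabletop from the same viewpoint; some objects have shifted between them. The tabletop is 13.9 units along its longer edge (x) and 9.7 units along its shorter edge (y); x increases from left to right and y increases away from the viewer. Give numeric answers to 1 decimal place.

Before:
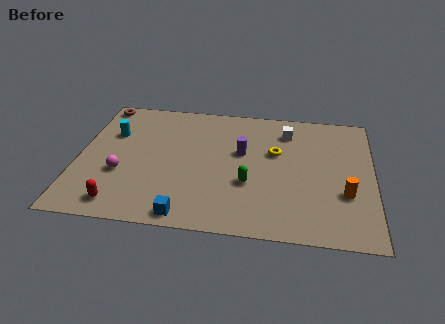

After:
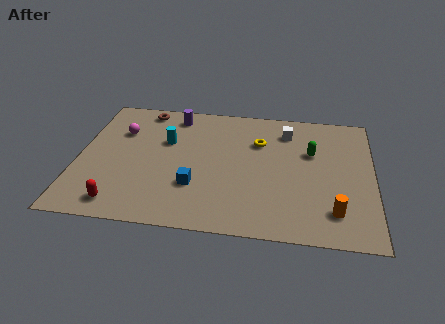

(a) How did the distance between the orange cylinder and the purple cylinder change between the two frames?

+4.4

Before: roughly 5.5 units apart; after: 9.9. That's 4.4 units further apart.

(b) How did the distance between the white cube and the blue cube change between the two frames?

-1.9

Before: roughly 8.2 units apart; after: 6.3. That's 1.9 units closer together.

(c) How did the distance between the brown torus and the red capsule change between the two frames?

-0.3

Before: roughly 7.6 units apart; after: 7.3. That's 0.3 units closer together.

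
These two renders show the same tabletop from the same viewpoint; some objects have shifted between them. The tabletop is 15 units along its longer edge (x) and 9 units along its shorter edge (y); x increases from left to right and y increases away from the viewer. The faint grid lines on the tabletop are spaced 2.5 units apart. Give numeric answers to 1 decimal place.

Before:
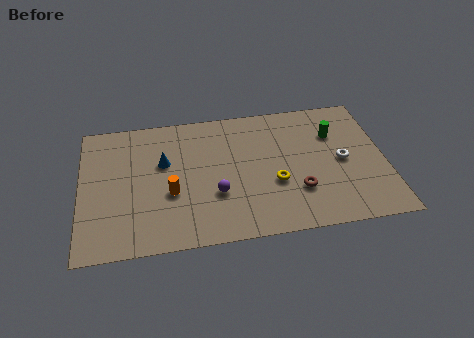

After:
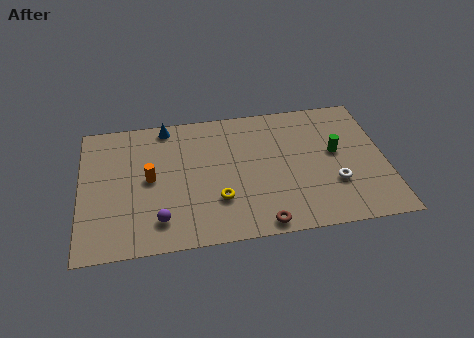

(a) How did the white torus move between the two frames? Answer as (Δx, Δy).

(-0.5, -1.5)

From the two frames, the white torus sits at roughly (12.9, 4.4) before and (12.4, 2.9) after.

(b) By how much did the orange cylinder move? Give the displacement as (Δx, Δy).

(-1.0, 1.1)

The orange cylinder started near (4.4, 3.5) and ended near (3.4, 4.6).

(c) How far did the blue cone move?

2.5

The blue cone was near (4.1, 5.6) before and (4.3, 8.1) after, so it travelled √(0.2² + 2.5²) ≈ 2.5 units.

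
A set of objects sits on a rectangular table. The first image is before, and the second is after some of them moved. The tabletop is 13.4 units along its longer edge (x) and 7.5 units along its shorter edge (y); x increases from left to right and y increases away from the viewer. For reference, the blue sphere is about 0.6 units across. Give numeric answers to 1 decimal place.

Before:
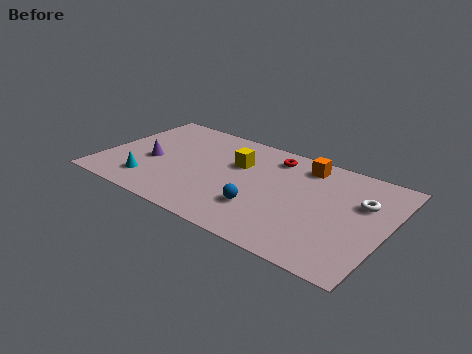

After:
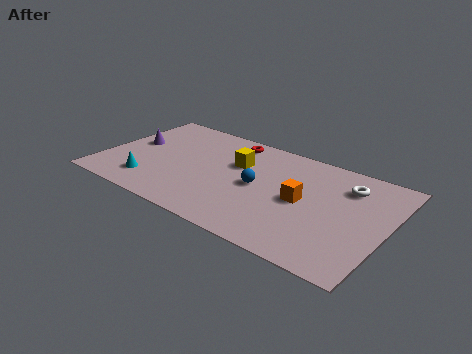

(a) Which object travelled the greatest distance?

the orange cube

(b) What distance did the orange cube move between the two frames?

2.6

The orange cube was near (9.2, 6.3) before and (9.5, 3.7) after, so it travelled √(0.3² + 2.6²) ≈ 2.6 units.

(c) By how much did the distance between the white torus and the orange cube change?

-0.5

They were about 3.2 units apart before and 2.7 after — 0.5 units closer together.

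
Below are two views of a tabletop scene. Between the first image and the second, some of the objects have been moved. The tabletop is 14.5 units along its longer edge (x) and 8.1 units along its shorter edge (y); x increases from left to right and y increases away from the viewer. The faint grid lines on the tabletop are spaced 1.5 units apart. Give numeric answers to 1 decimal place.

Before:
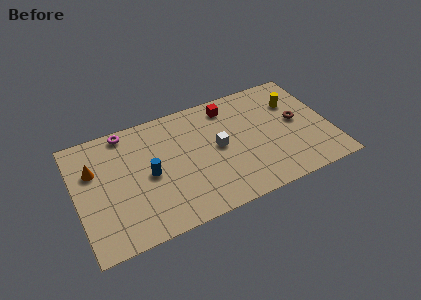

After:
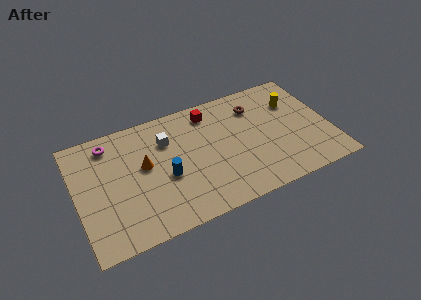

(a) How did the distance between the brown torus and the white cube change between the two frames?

+0.6

Before: roughly 4.6 units apart; after: 5.2. That's 0.6 units further apart.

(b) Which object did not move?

the yellow cylinder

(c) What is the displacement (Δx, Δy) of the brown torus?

(-2.2, 1.9)

The brown torus started near (12.7, 4.3) and ended near (10.5, 6.2).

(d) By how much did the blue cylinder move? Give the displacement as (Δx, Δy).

(0.9, -0.5)

From the two frames, the blue cylinder sits at roughly (4.1, 3.9) before and (5.0, 3.4) after.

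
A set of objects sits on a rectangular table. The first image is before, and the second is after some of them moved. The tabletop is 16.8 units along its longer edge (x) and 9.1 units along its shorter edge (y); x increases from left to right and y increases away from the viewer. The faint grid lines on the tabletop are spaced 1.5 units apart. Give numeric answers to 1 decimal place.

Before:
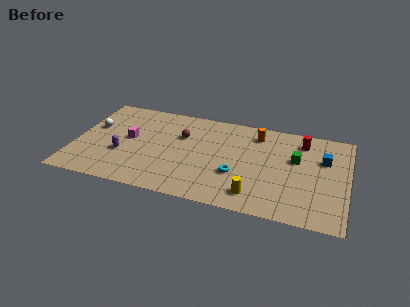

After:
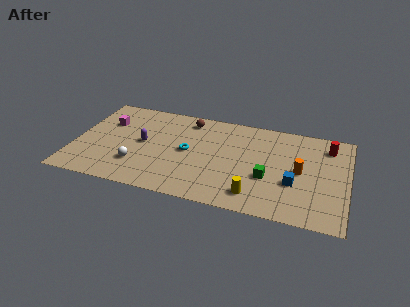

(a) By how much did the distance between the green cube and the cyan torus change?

+0.9

The distance was about 4.2 in the first image and 5.1 in the second, so they moved 0.9 units further apart.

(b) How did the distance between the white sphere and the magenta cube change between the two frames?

+1.9

The distance was about 2.4 in the first image and 4.3 in the second, so they moved 1.9 units further apart.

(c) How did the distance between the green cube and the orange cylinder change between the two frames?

-0.9

They were about 3.1 units apart before and 2.2 after — 0.9 units closer together.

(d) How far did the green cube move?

2.7

From (13.6, 5.6) to (12.0, 3.4), the green cube covered √(1.6² + 2.2²) ≈ 2.7 units.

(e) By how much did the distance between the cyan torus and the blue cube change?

+0.8

The distance was about 5.9 in the first image and 6.7 in the second, so they moved 0.8 units further apart.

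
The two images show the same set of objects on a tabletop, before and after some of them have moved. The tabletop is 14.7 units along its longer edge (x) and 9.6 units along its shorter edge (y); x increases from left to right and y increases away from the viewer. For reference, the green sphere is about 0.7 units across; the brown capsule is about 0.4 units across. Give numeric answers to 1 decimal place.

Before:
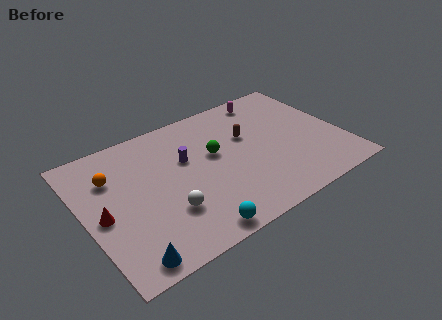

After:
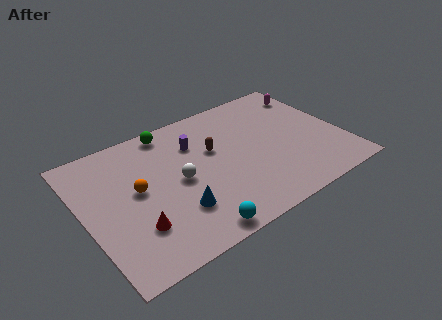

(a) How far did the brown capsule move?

2.0

From (9.5, 6.0) to (7.5, 5.9), the brown capsule covered √(2.0² + 0.1²) ≈ 2.0 units.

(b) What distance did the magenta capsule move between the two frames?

2.6

The magenta capsule was near (11.2, 8.4) before and (13.7, 7.7) after, so it travelled √(2.5² + 0.7²) ≈ 2.6 units.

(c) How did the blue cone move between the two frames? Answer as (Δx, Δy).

(3.1, 1.7)

The blue cone was at about (1.7, 1.0) and moved to about (4.8, 2.7).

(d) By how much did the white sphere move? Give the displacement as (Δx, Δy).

(1.0, 1.8)

The white sphere started near (4.3, 2.9) and ended near (5.3, 4.7).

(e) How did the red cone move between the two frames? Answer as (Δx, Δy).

(1.6, -1.7)

The red cone started near (0.9, 4.4) and ended near (2.5, 2.7).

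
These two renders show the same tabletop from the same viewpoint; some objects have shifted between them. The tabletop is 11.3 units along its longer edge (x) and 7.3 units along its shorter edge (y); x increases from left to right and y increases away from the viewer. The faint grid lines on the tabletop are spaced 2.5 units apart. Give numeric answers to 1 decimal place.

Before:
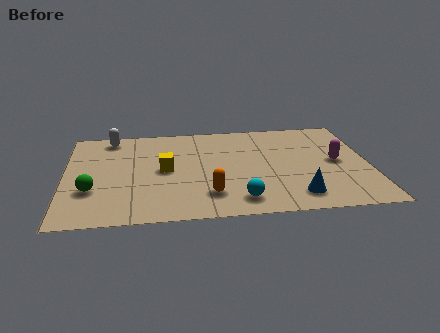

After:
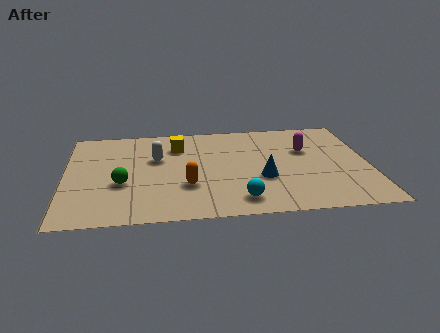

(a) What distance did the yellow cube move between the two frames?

1.9

The yellow cube moved from about (3.7, 3.7) to (4.2, 5.5), a distance of √(0.5² + 1.8²) ≈ 1.9.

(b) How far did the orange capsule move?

1.1

The orange capsule was near (5.3, 1.7) before and (4.5, 2.4) after, so it travelled √(0.8² + 0.7²) ≈ 1.1 units.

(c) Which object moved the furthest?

the white capsule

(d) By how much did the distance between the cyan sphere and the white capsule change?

-2.5

Before: roughly 7.0 units apart; after: 4.5. That's 2.5 units closer together.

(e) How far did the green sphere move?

1.2

The green sphere was near (1.0, 2.4) before and (2.1, 2.8) after, so it travelled √(1.1² + 0.4²) ≈ 1.2 units.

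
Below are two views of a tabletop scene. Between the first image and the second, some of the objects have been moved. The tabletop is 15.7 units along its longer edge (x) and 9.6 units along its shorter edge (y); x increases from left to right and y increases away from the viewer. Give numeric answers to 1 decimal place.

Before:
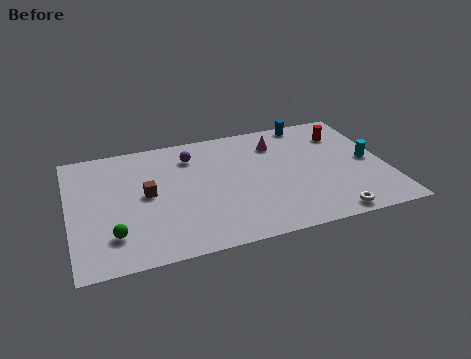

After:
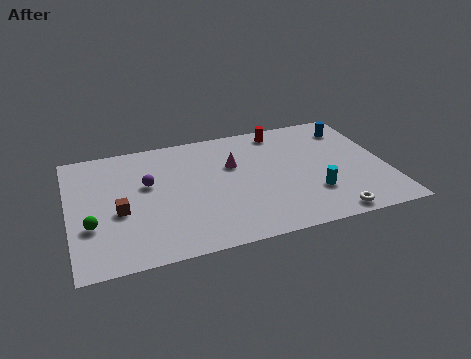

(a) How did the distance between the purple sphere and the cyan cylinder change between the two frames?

-0.6

Before: roughly 9.1 units apart; after: 8.5. That's 0.6 units closer together.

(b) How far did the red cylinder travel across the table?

3.3

The red cylinder moved from about (13.9, 7.3) to (10.8, 8.4), a distance of √(3.1² + 1.1²) ≈ 3.3.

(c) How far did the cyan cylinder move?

3.6

The cyan cylinder was near (14.9, 4.7) before and (11.9, 2.8) after, so it travelled √(3.0² + 1.9²) ≈ 3.6 units.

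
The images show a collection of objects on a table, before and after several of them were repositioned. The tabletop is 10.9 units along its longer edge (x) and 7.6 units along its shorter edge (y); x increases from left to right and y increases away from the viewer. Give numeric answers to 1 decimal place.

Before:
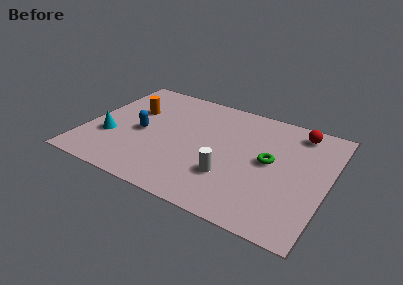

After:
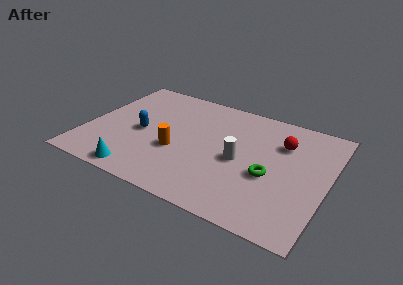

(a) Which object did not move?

the blue capsule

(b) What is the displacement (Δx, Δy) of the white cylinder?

(0.3, 1.2)

From the two frames, the white cylinder sits at roughly (6.7, 2.3) before and (7.0, 3.5) after.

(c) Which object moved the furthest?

the orange cylinder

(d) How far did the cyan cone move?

2.4

From (1.2, 2.6) to (2.8, 0.8), the cyan cone covered √(1.6² + 1.8²) ≈ 2.4 units.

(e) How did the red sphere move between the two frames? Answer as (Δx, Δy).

(-0.6, -1.1)

From the two frames, the red sphere sits at roughly (9.3, 6.5) before and (8.7, 5.4) after.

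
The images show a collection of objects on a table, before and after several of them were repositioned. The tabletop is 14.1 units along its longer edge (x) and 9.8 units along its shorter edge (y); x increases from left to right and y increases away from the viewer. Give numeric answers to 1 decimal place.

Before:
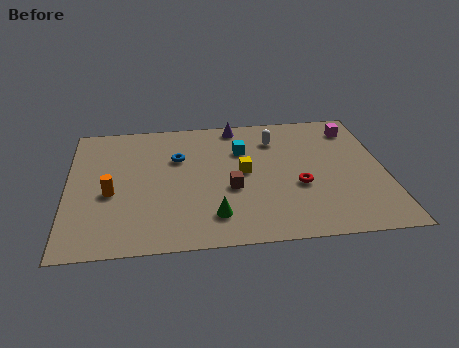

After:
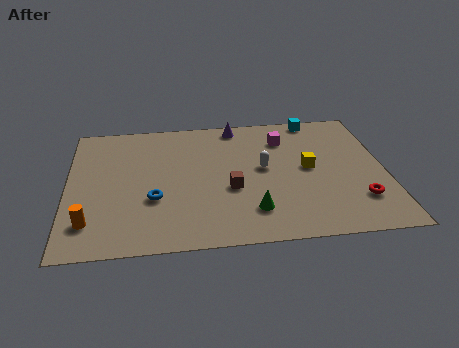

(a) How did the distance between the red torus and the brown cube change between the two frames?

+2.8

They were about 3.0 units apart before and 5.8 after — 2.8 units further apart.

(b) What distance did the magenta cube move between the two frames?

3.2

The magenta cube was near (12.9, 8.0) before and (9.7, 7.5) after, so it travelled √(3.2² + 0.5²) ≈ 3.2 units.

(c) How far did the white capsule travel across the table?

2.3

The white capsule moved from about (9.3, 7.5) to (8.7, 5.3), a distance of √(0.6² + 2.2²) ≈ 2.3.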